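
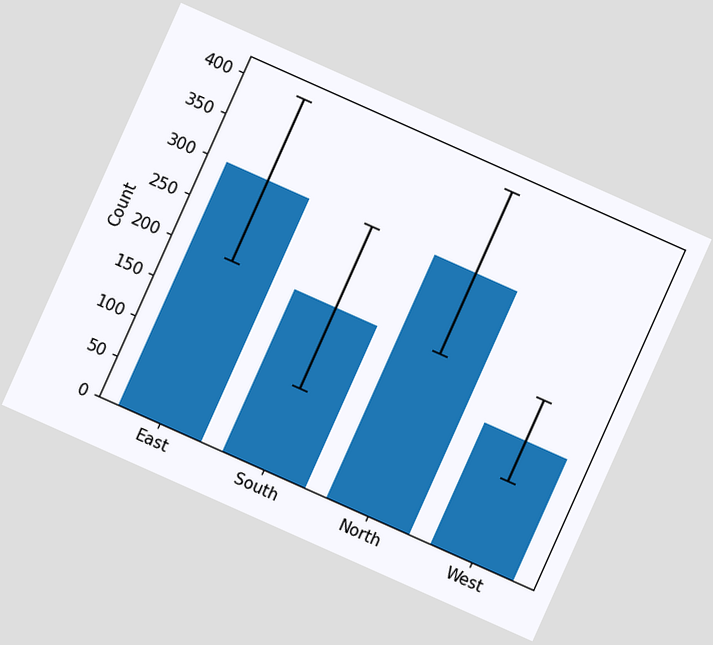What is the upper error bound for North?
The chart is tilted about 24° clockwise. The North bar's upper whisker reaches 400.

400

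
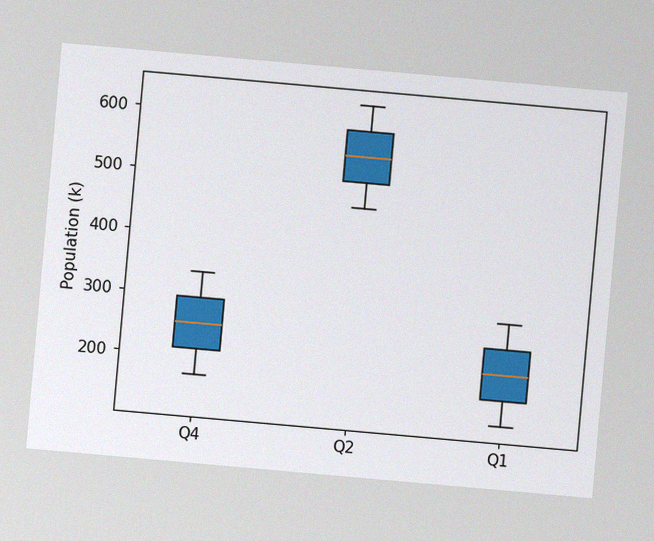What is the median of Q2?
The chart is tilted about 5° clockwise, with some photo noise. The median line in the Q2 box sits at 546k.

546k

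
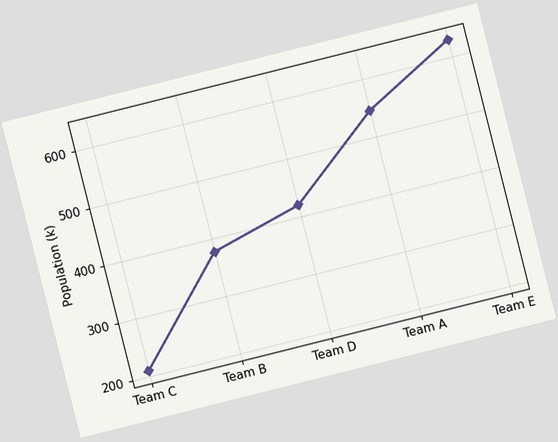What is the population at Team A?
546k

The chart is tilted about 14° counter-clockwise. At Team A, the line is at 546k.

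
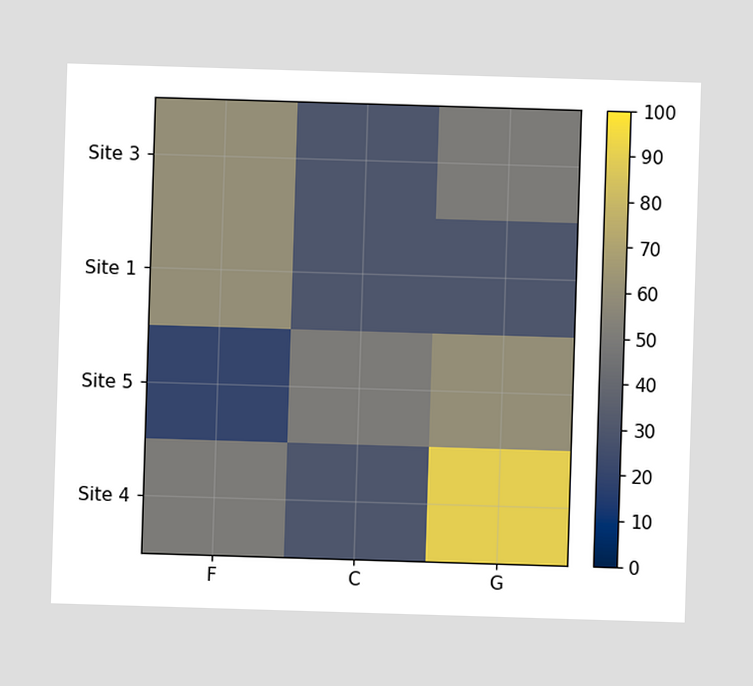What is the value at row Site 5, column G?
Matching cell (Site 5, G) against the colorbar gives 60.

60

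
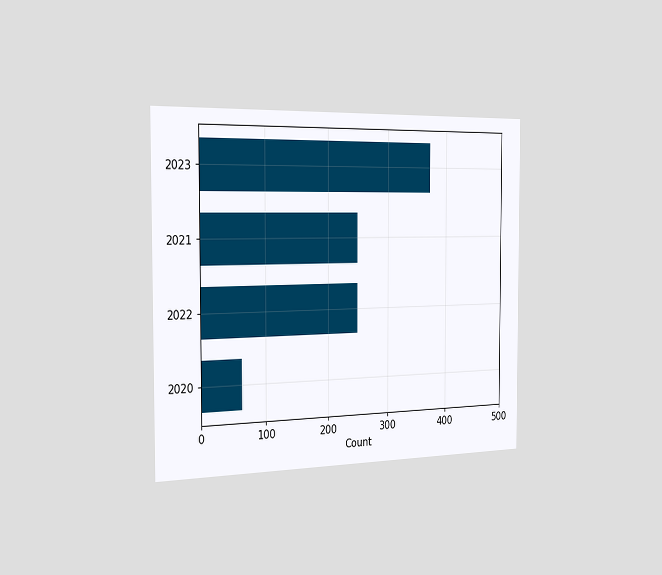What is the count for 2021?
248

The chart is viewed slightly from the left. Reading along the chart's x-axis, the 2021 bar reaches 248.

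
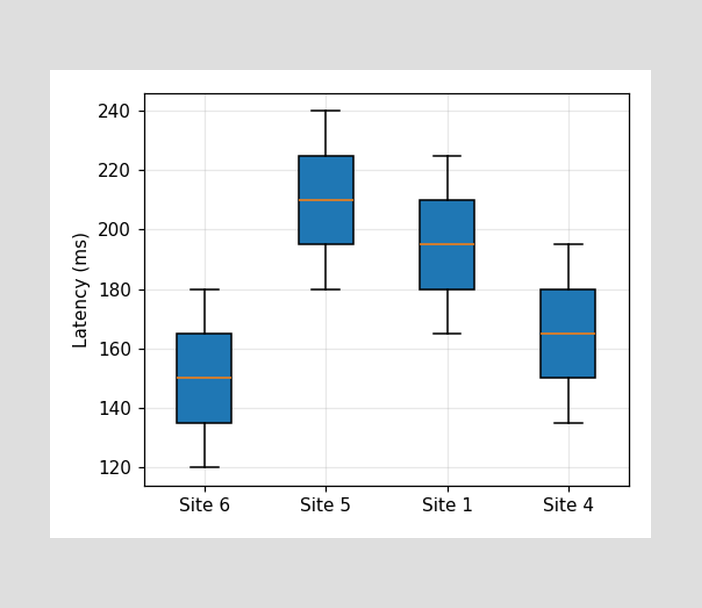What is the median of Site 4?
The median line in the Site 4 box sits at 165ms.

165ms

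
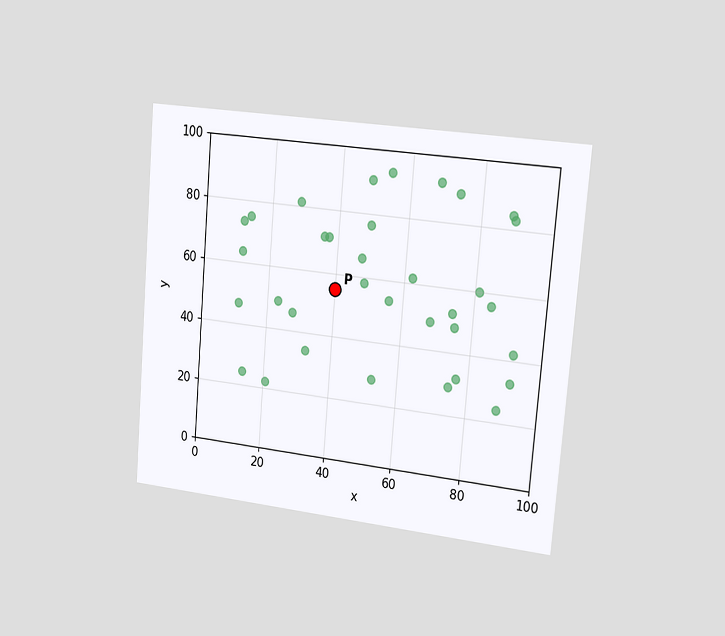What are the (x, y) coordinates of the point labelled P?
(40, 55)

The chart is tilted about 5° clockwise and viewed slightly from the right. Following the gridlines from P to each axis, P sits at (40, 55).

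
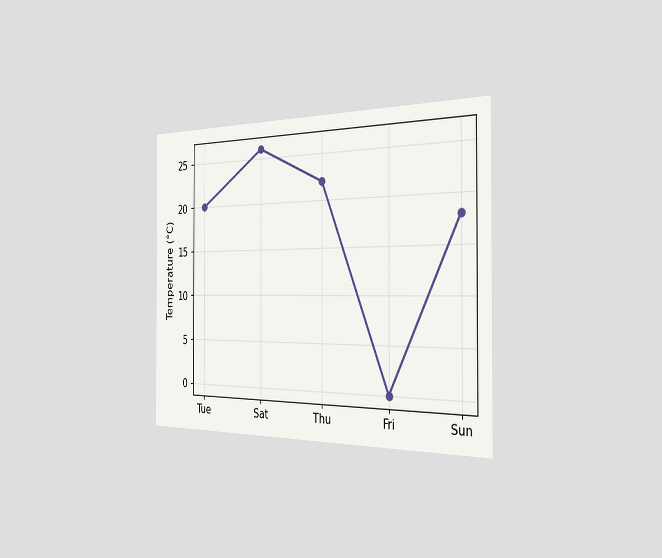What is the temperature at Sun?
The chart is viewed slightly from the right. At Sun, the line is at 18°C.

18°C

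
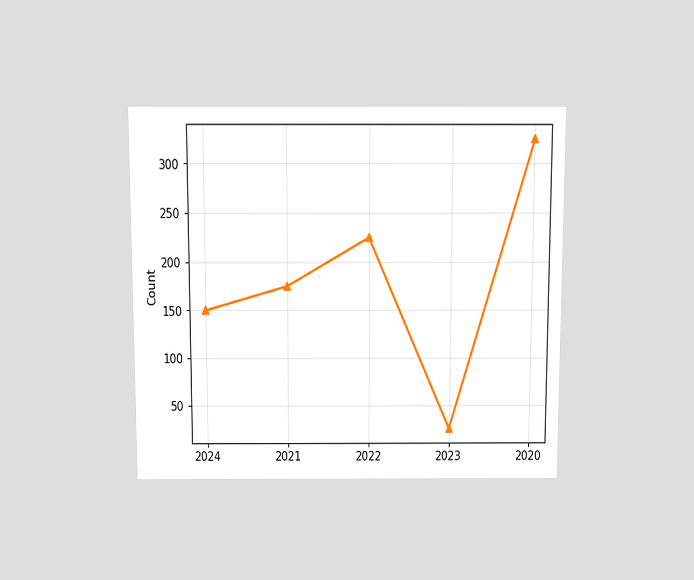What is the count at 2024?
The chart is viewed slightly from above. At 2024, the line is at 150.

150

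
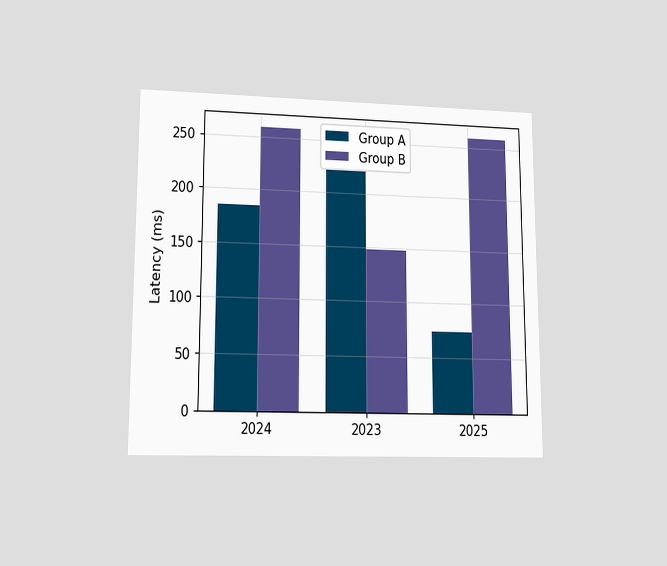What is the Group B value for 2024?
259ms

The chart is viewed at a slight angle. The Group B bar at 2024 reaches 259ms on the y-axis.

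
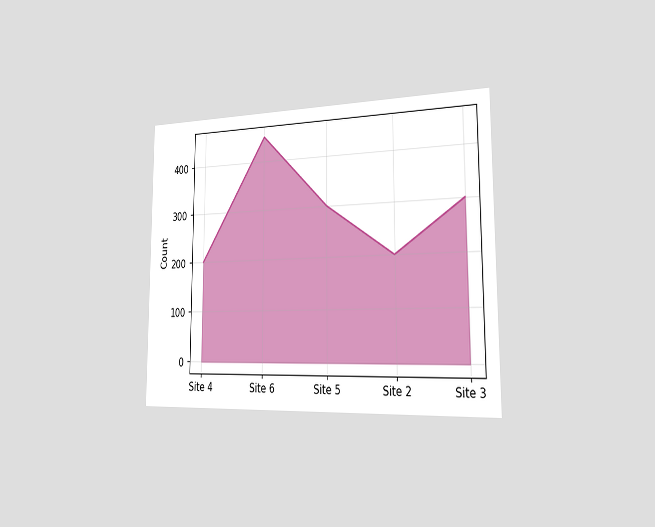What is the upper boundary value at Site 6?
450

The chart is viewed slightly from the right. At Site 6 the upper boundary is at 450.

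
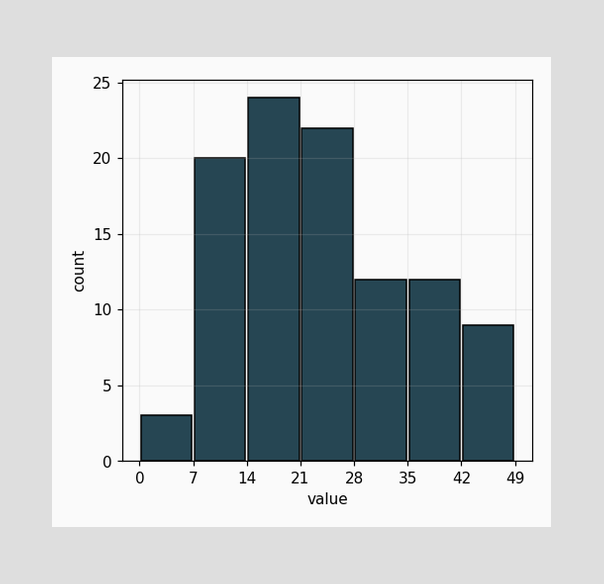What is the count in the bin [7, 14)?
The [7, 14) bin has height 20.

20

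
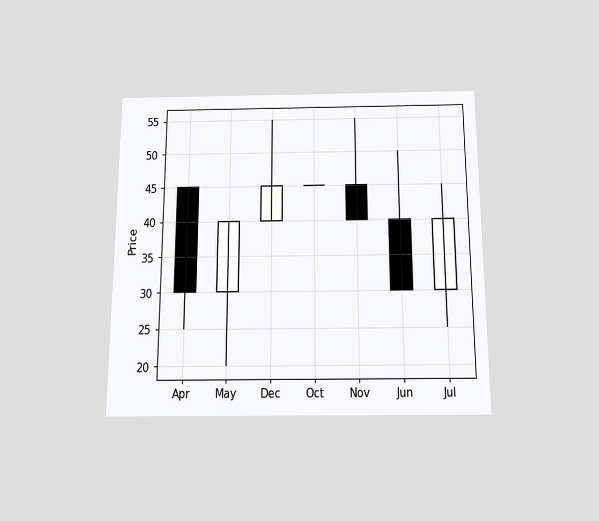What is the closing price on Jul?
The chart is viewed slightly from below. The Jul candle closes at 40.

40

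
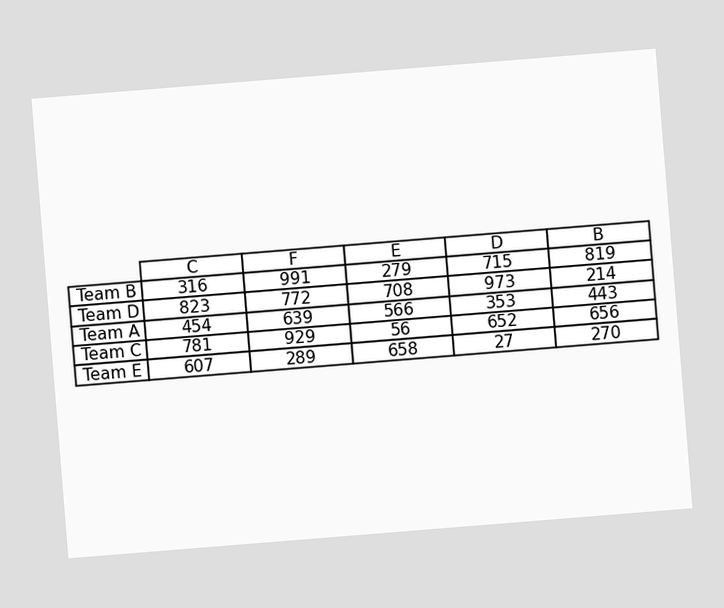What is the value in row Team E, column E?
The chart is tilted about 5° counter-clockwise. The (Team E, E) cell reads 658.

658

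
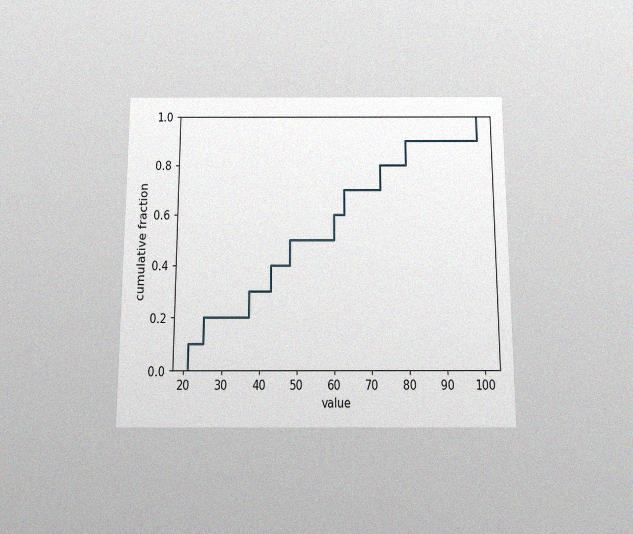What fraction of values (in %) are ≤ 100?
100%

The chart is viewed slightly from below, with some photo noise. At x=100 the ECDF step is at 100%.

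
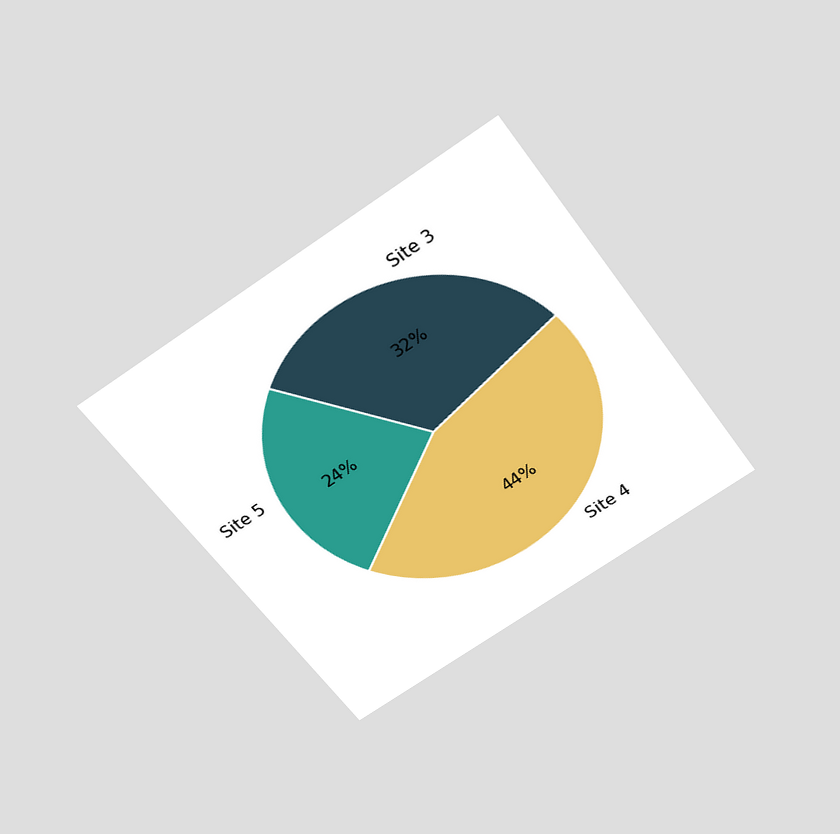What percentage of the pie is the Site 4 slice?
The chart is tilted about 35° counter-clockwise and viewed slightly from above. The Site 4 slice takes up 44% of the pie.

44%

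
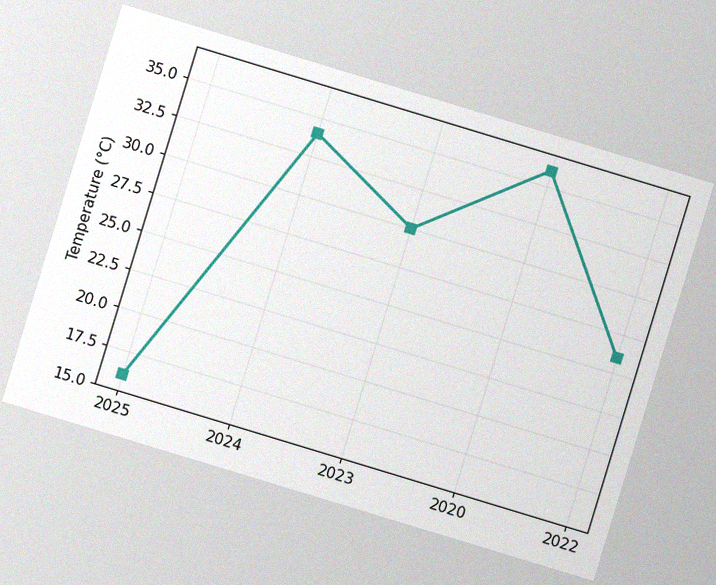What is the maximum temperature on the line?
36°C

The chart is tilted about 17° clockwise, with some photo noise. The highest point is at 2020, and reading across to the y-axis gives 36°C.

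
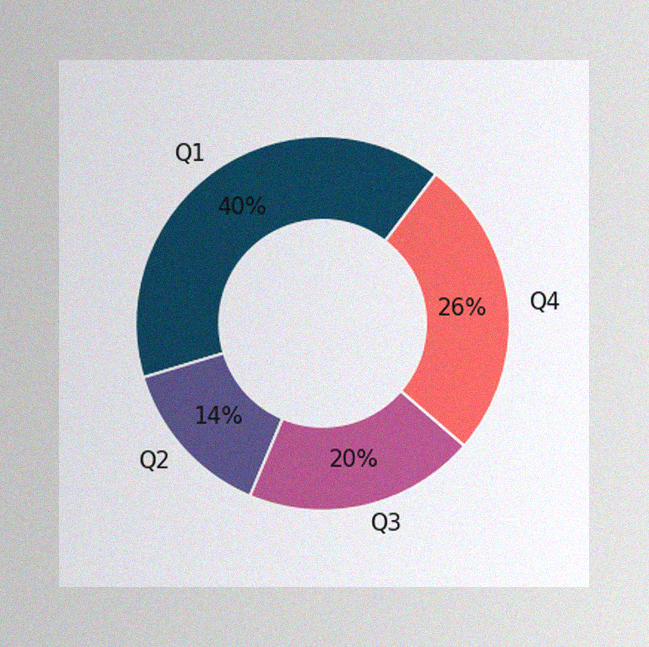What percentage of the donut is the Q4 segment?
26%

The image has some photo noise and uneven lighting. The Q4 segment takes up 26% of the ring.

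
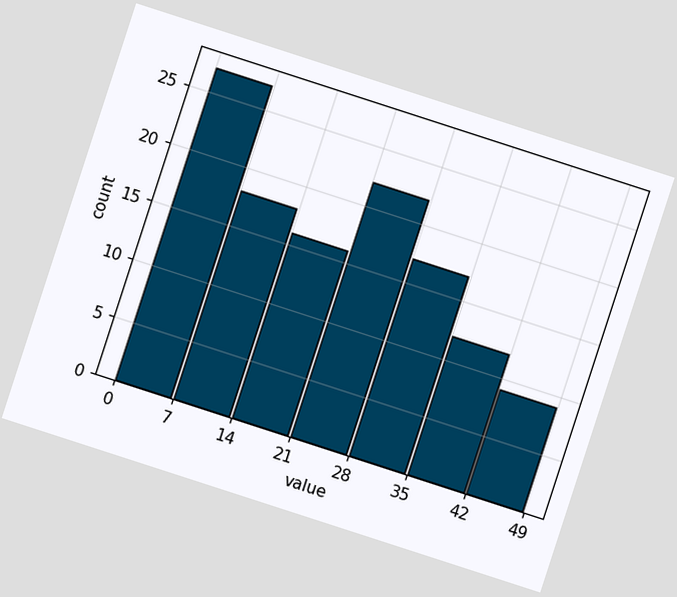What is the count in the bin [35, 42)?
12

The chart is tilted about 18° clockwise. The [35, 42) bin has height 12.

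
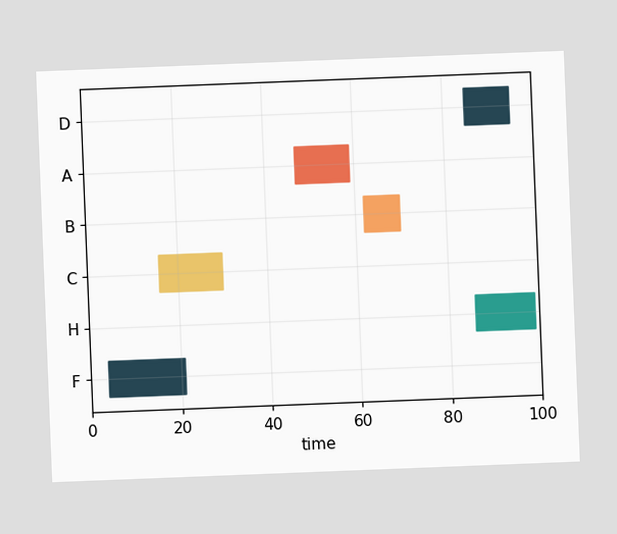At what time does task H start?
The chart is tilted about 2° counter-clockwise. The H bar begins at t=86.

86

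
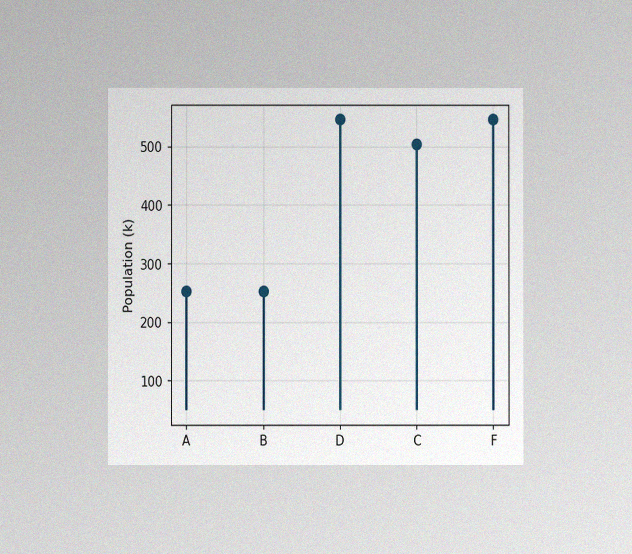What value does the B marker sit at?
252k

The chart is viewed at a slight angle, with some photo noise. The B marker sits at 252k.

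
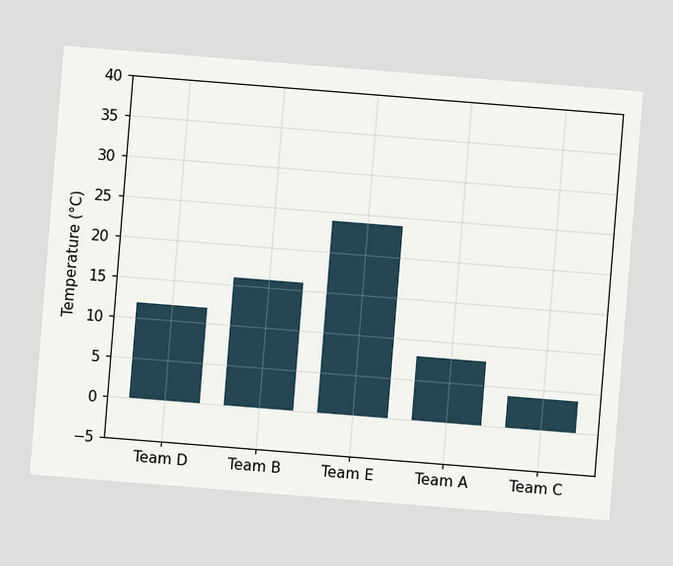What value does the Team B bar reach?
16°C

The chart is tilted about 5° clockwise. Reading along the chart's y-axis, the Team B bar reaches 16°C.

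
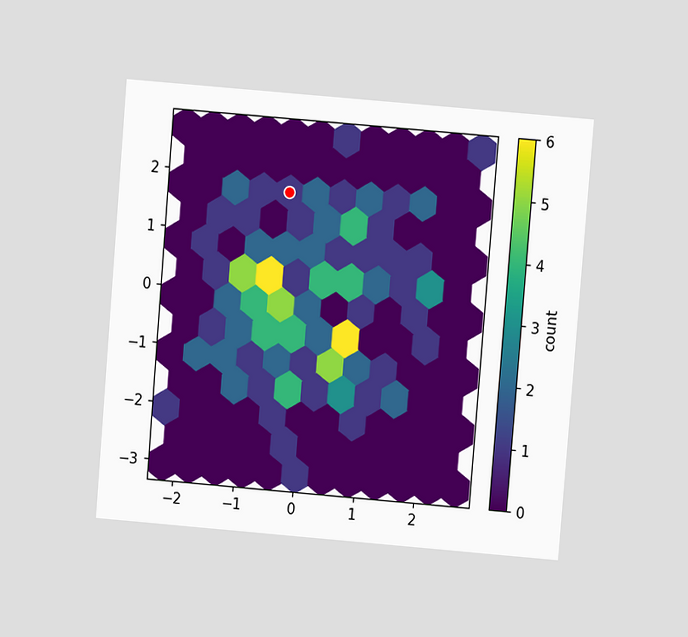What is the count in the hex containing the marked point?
1

The chart is tilted about 5° clockwise and viewed at a slight angle. The marked hex reads 1 on the colorbar.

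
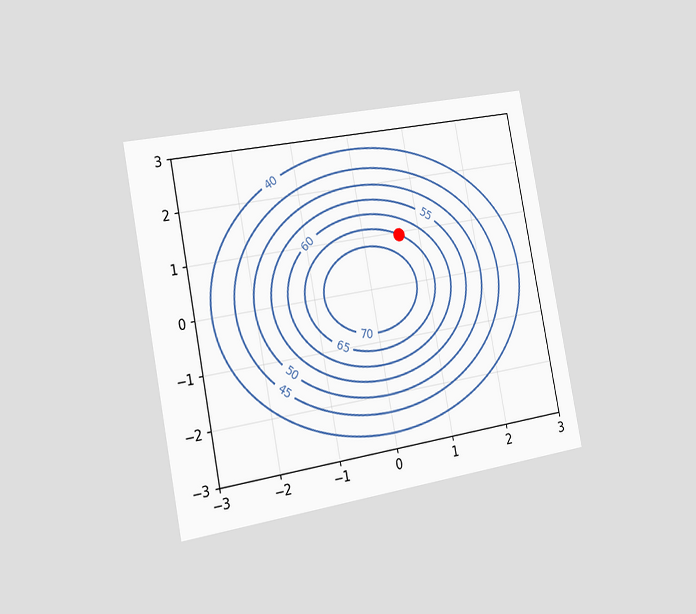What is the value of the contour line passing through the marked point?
65

The chart is tilted about 11° counter-clockwise and viewed slightly from the left. The marked point sits on the contour labelled 65.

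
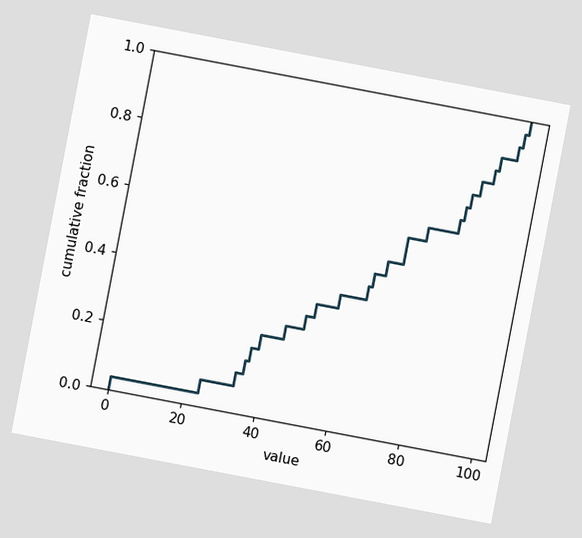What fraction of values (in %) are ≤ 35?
The chart is tilted about 11° clockwise. At x=35 the ECDF step is at 16%.

16%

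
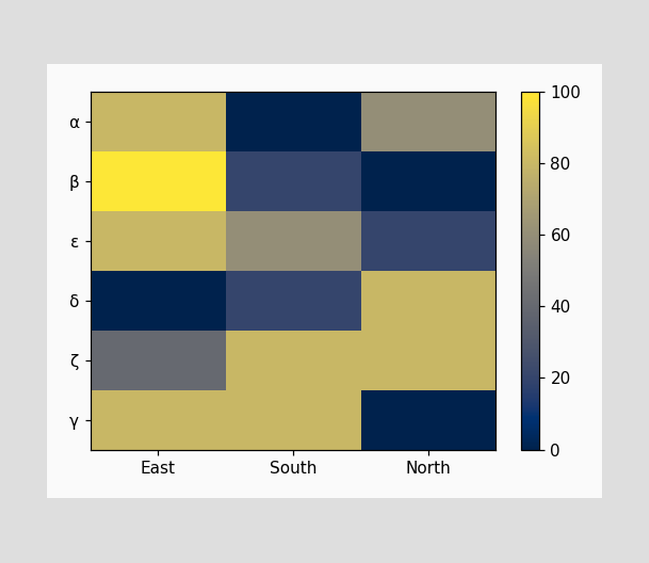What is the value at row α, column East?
Matching cell (α, East) against the colorbar gives 80.

80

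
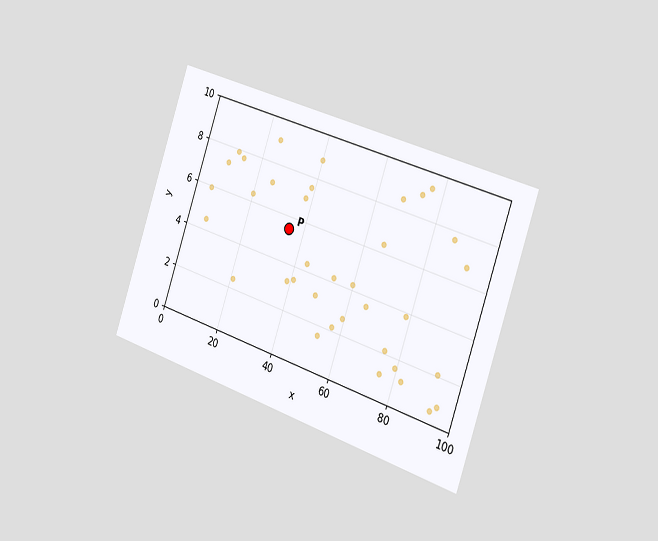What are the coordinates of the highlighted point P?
The chart is tilted about 19° clockwise and viewed slightly from the right. Following the gridlines from P to each axis, P sits at (35, 5.5).

(35, 5.5)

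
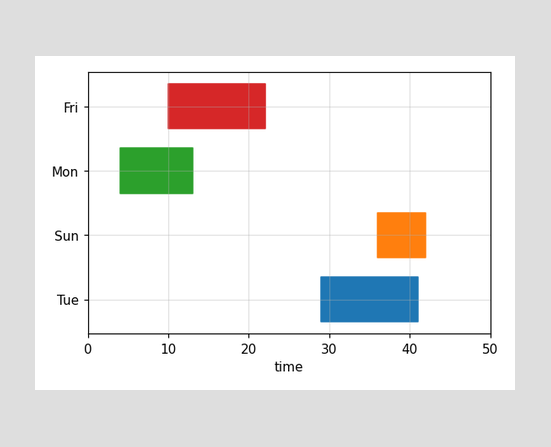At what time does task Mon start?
The Mon bar begins at t=4.

4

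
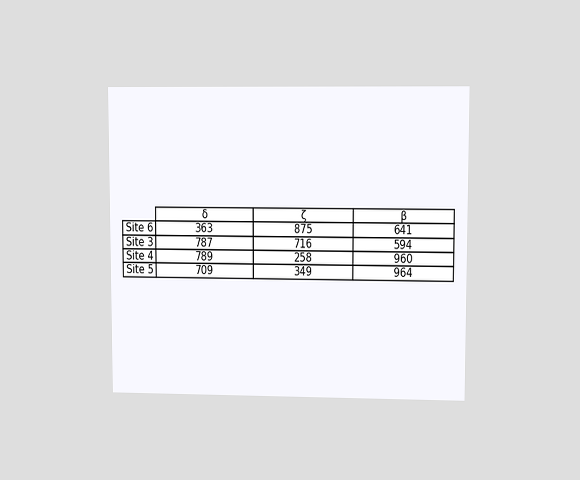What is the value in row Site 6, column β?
641

The chart is viewed at a slight angle. The (Site 6, β) cell reads 641.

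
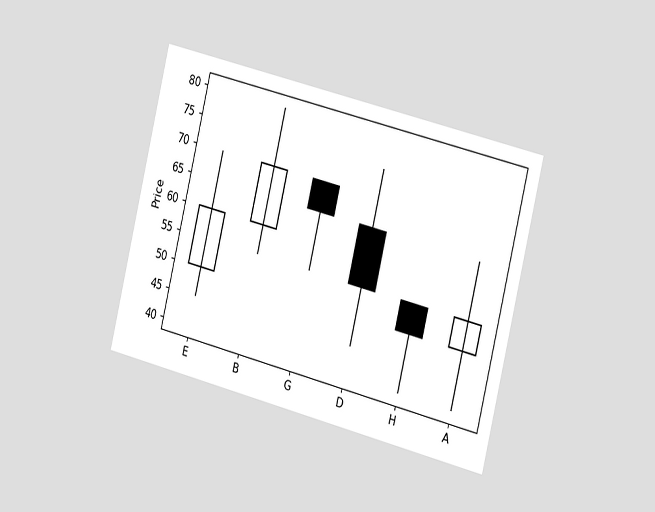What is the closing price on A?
55

The chart is tilted about 14° clockwise and viewed slightly from the right. The A candle closes at 55.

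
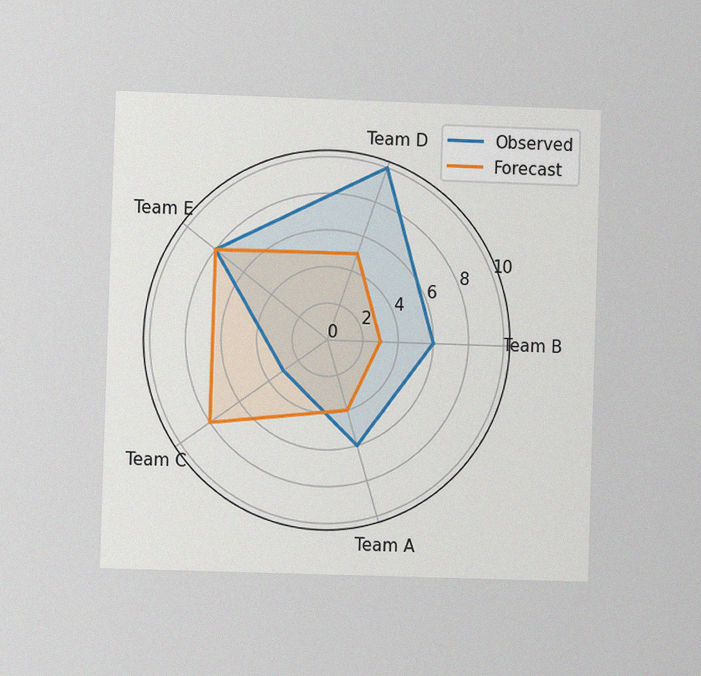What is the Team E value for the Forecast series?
The chart is viewed at a slight angle, with some photo noise. On the Team E axis, Forecast reaches 8.

8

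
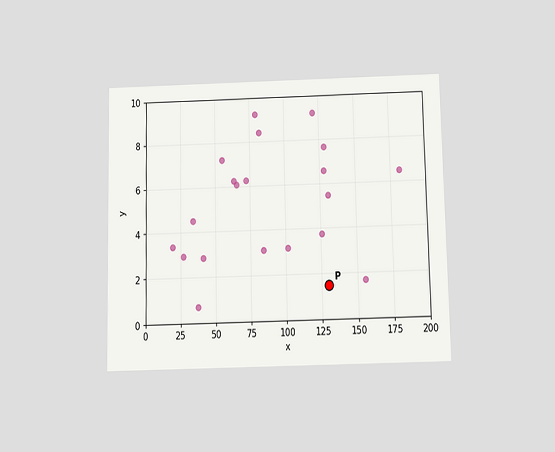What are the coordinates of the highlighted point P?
The chart is viewed slightly from below. Following the gridlines from P to each axis, P sits at (130, 1.5).

(130, 1.5)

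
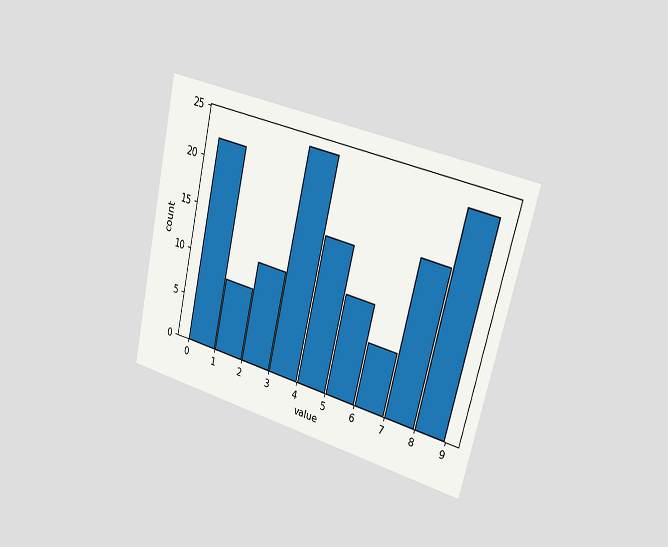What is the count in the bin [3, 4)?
The chart is tilted about 13° clockwise and viewed slightly from the right. The [3, 4) bin has height 24.

24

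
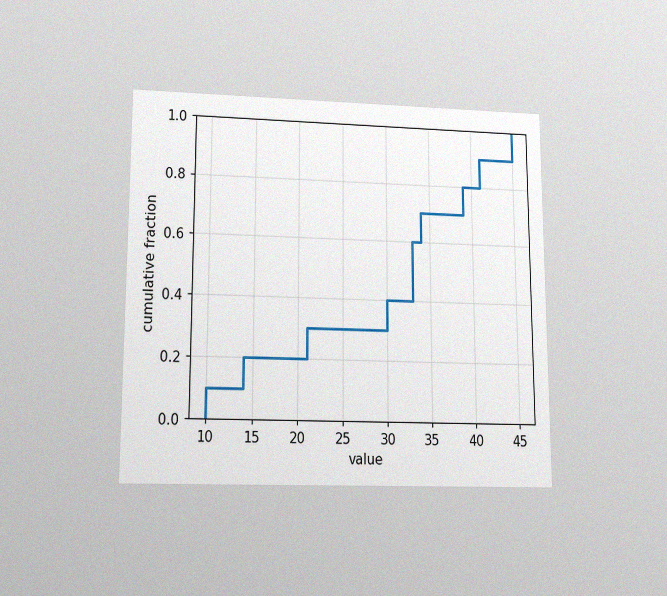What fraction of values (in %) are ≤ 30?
The chart is viewed at a slight angle, with some photo noise. At x=30 the ECDF step is at 40%.

40%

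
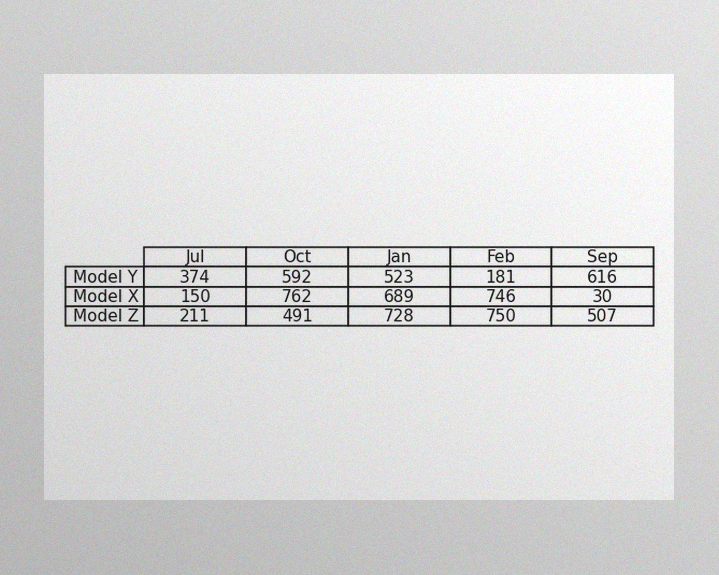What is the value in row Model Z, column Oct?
491

The image has some photo noise and uneven lighting. The (Model Z, Oct) cell reads 491.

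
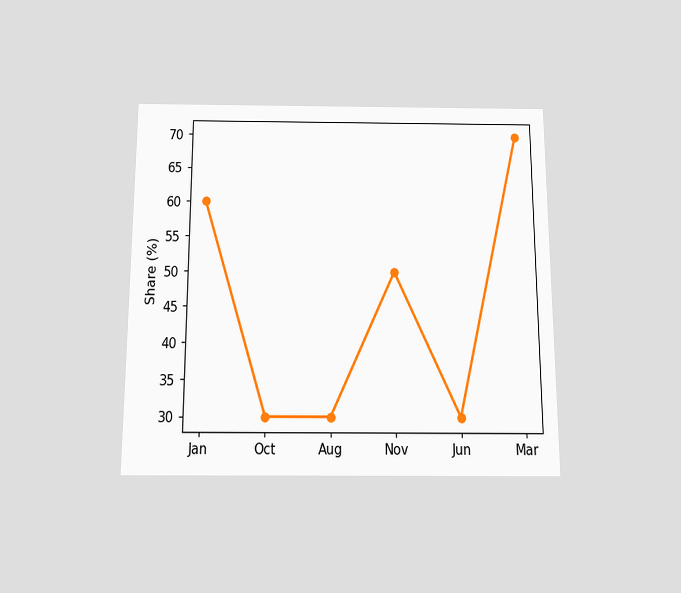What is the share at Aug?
The chart is viewed slightly from below. At Aug, the line is at 30%.

30%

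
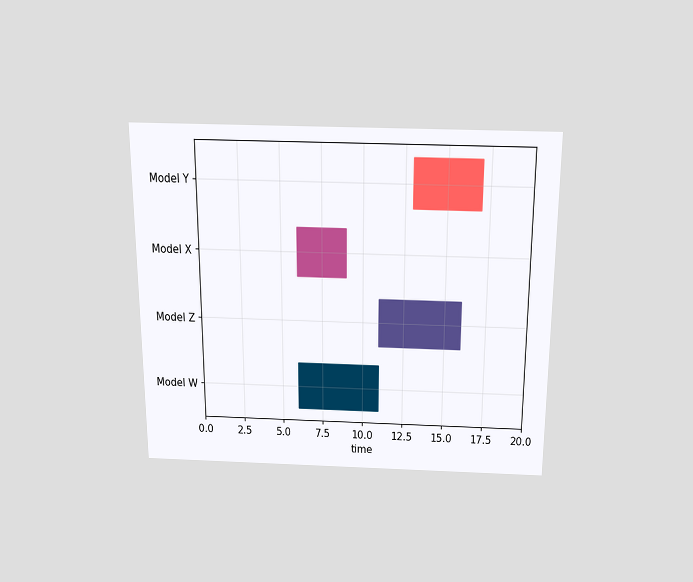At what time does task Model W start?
The chart is viewed slightly from above. The Model W bar begins at t=6.

6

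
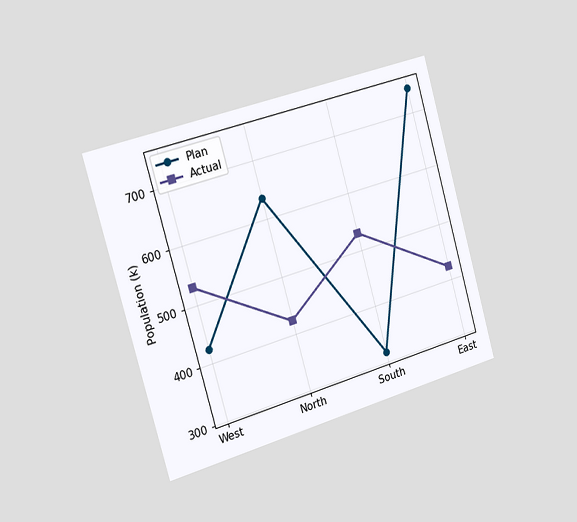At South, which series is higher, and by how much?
Actual, by 212k

The chart is tilted about 16° counter-clockwise and viewed slightly from the left. At South, Actual sits above the other line by 212k.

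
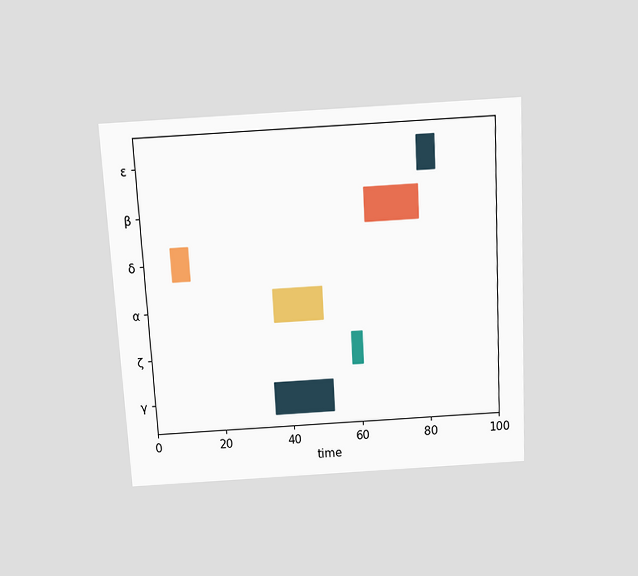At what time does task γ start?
35

The chart is tilted about 3° counter-clockwise and viewed slightly from above. The γ bar begins at t=35.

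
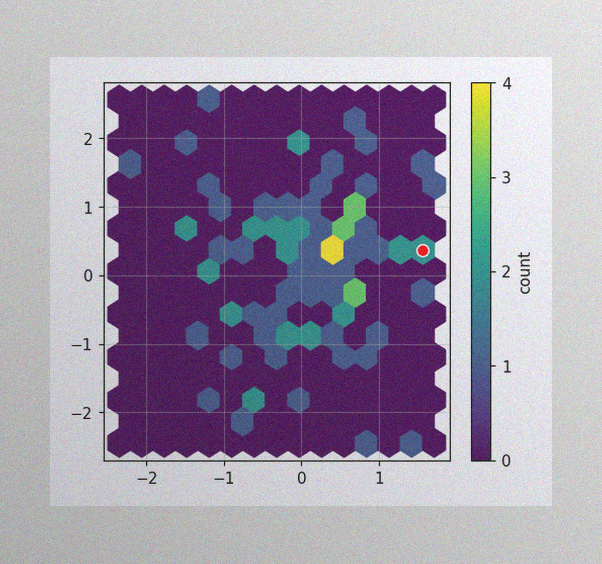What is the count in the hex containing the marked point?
The image has some photo noise and uneven lighting. The marked hex reads 2 on the colorbar.

2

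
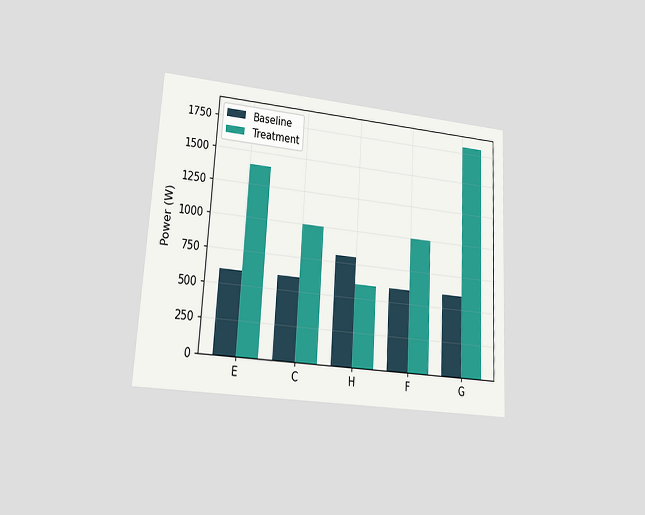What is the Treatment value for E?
1400W

The chart is tilted about 3° clockwise and viewed at a slight angle. The Treatment bar at E reaches 1400W on the y-axis.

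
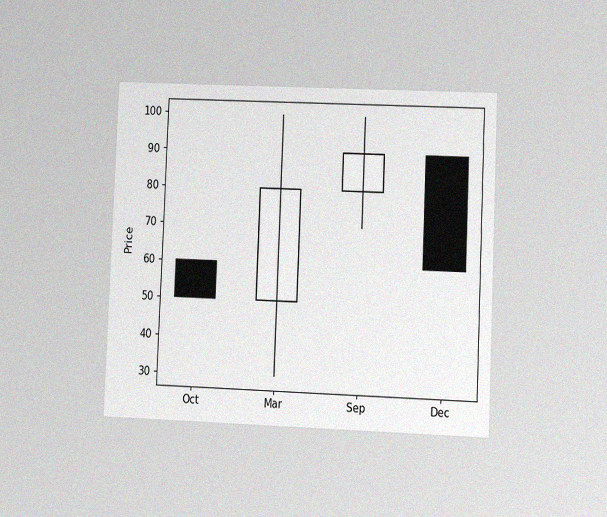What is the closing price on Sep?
90

The chart is tilted about 2° clockwise and viewed at a slight angle, with some photo noise. The Sep candle closes at 90.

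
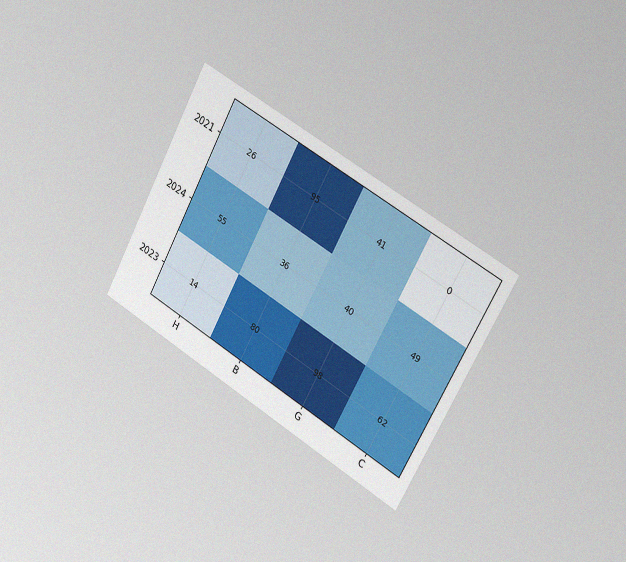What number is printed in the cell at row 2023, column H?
14

The chart is tilted about 29° clockwise and viewed slightly from the right, with some photo noise. The (2023, H) cell reads 14.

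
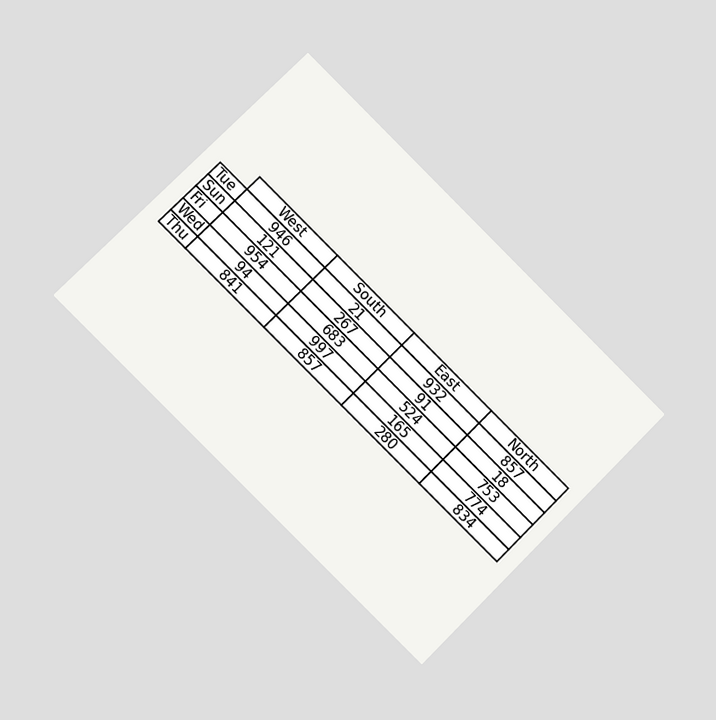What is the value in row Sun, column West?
The chart is tilted about 45° clockwise and viewed slightly from the left. The (Sun, West) cell reads 121.

121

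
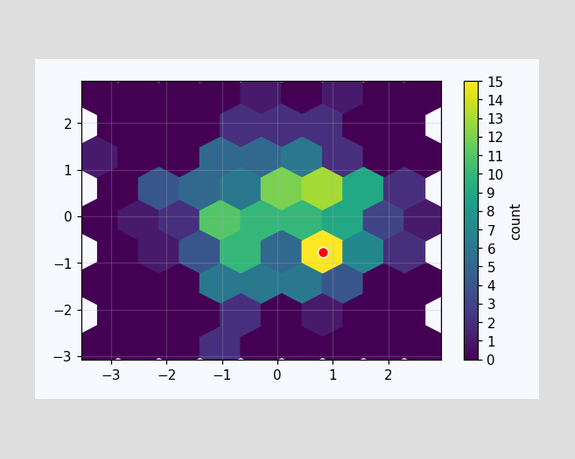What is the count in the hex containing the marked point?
The marked hex reads 15 on the colorbar.

15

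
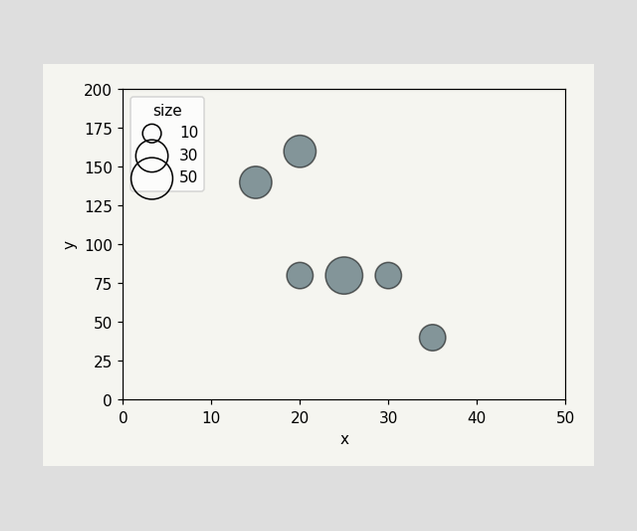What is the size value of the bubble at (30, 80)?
20

Matching the bubble at (30, 80) against the size legend gives 20.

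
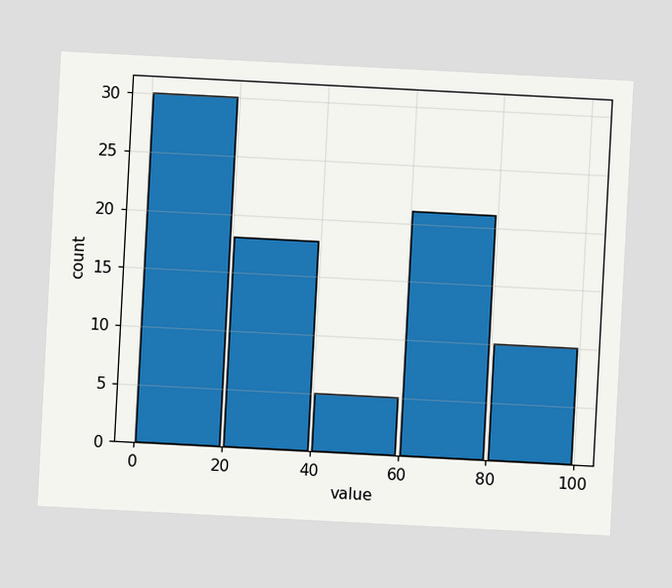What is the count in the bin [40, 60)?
5

The chart is tilted about 3° clockwise. The [40, 60) bin has height 5.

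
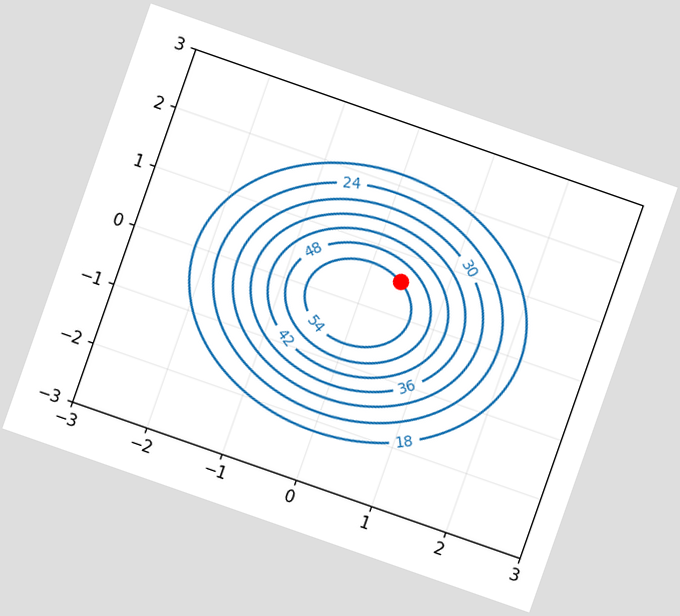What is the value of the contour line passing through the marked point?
The chart is tilted about 19° clockwise. The marked point sits on the contour labelled 54.

54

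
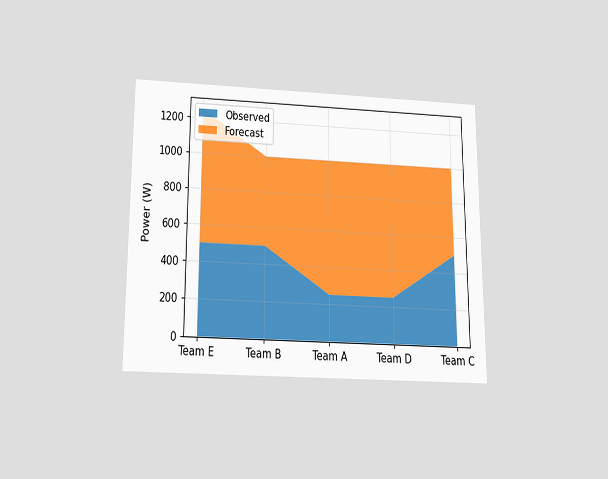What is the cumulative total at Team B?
The chart is viewed slightly from below. The stacked total at Team B reaches 1000W.

1000W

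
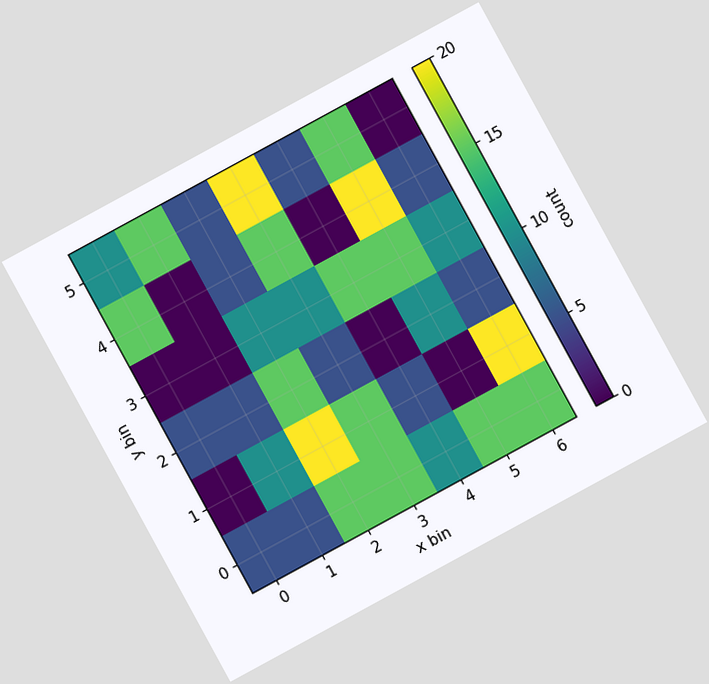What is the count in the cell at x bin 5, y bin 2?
10

The chart is tilted about 29° counter-clockwise. Matching the cell (5, 2) against the colorbar gives 10.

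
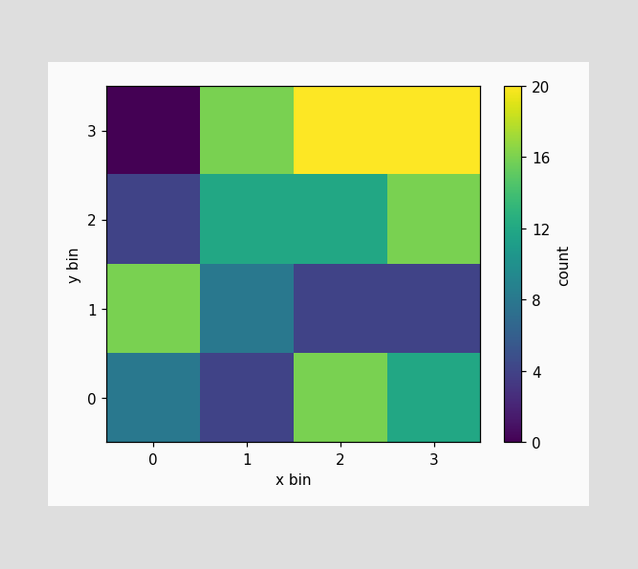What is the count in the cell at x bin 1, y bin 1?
8

Matching the cell (1, 1) against the colorbar gives 8.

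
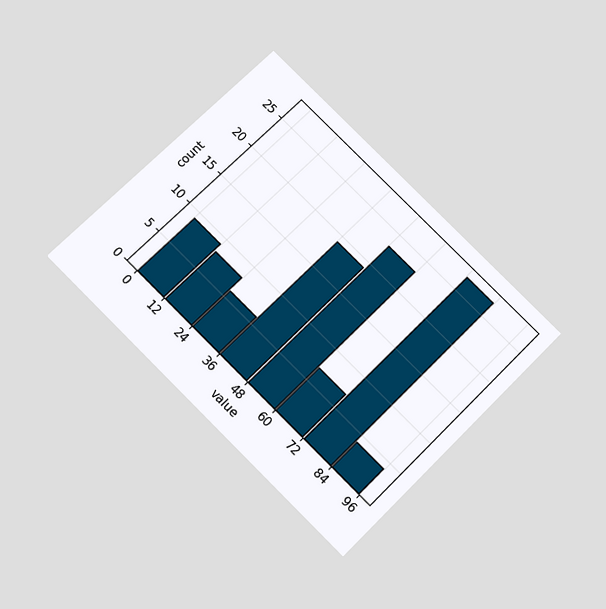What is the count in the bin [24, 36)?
The chart is tilted about 45° clockwise and viewed slightly from below. The [24, 36) bin has height 6.

6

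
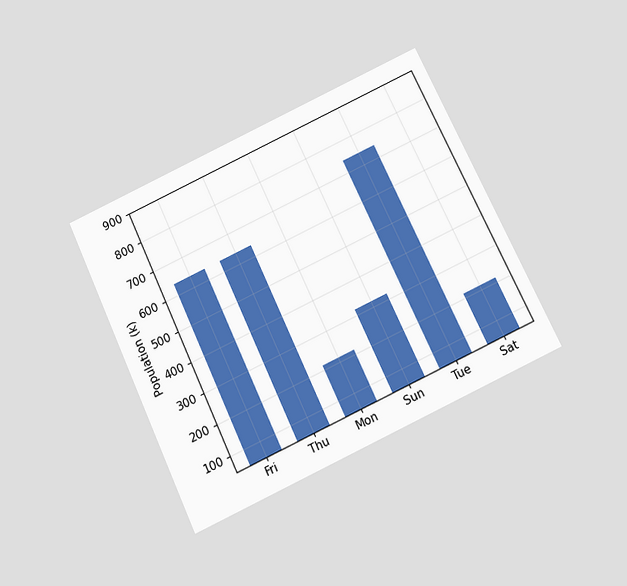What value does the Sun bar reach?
318k

The chart is tilted about 25° counter-clockwise and viewed slightly from below. Reading along the chart's y-axis, the Sun bar reaches 318k.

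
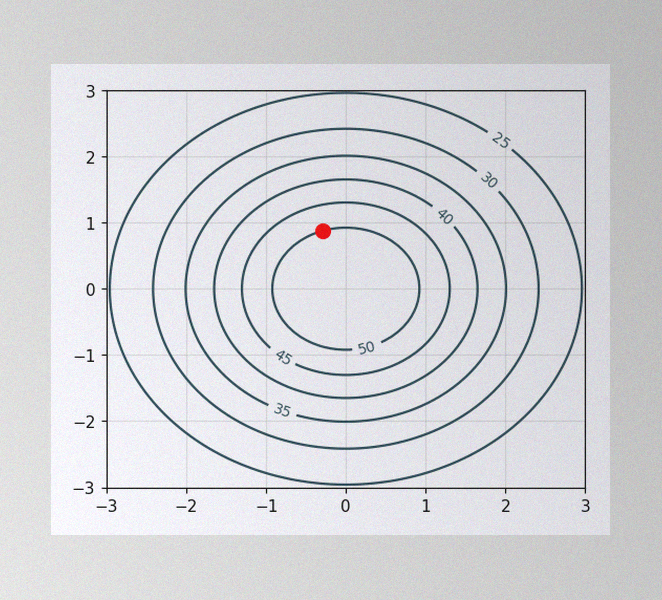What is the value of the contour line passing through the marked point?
The image has some photo noise and uneven lighting. The marked point sits on the contour labelled 50.

50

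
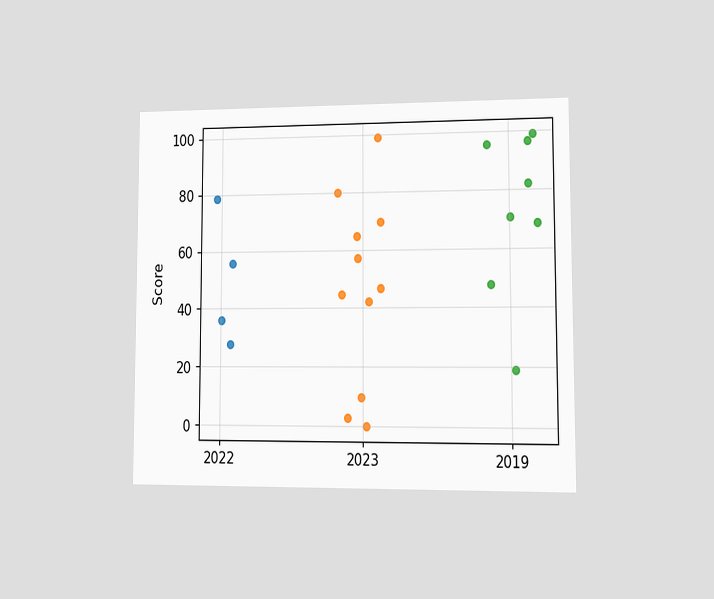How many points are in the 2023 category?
The chart is viewed at a slight angle. Counting the markers in the 2023 column gives 11.

11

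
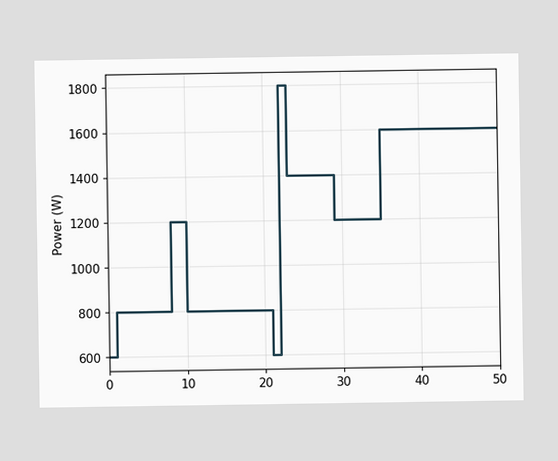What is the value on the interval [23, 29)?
On [23, 29) the step sits at 1400W.

1400W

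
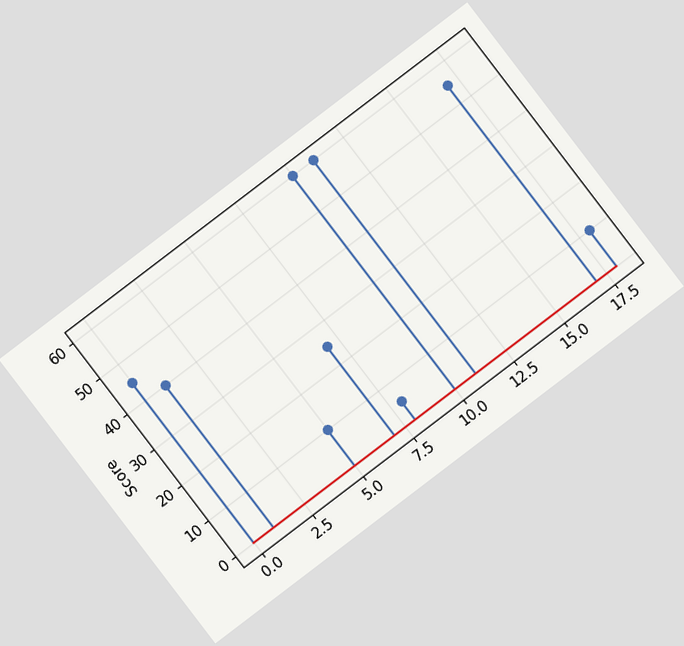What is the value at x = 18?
10

The chart is tilted about 37° counter-clockwise. The stem at x=18 reaches 10.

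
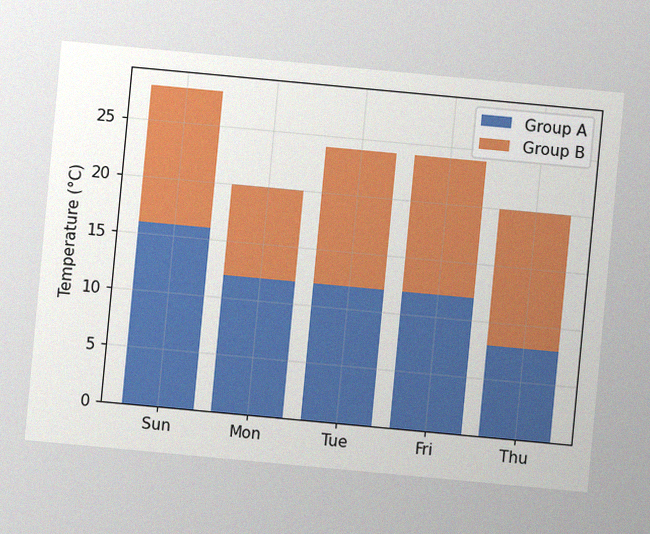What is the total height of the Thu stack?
20°C

The chart is tilted about 5° clockwise, with some photo noise. The Thu stack's top reaches 20°C on the y-axis.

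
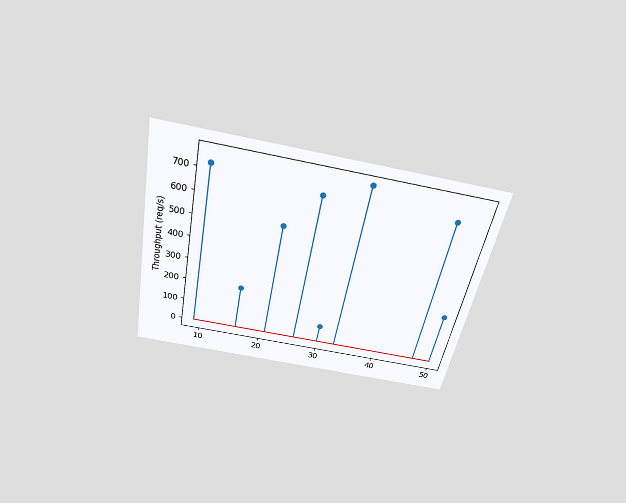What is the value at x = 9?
720req/s

The chart is tilted about 11° clockwise and viewed slightly from above. The stem at x=9 reaches 720req/s.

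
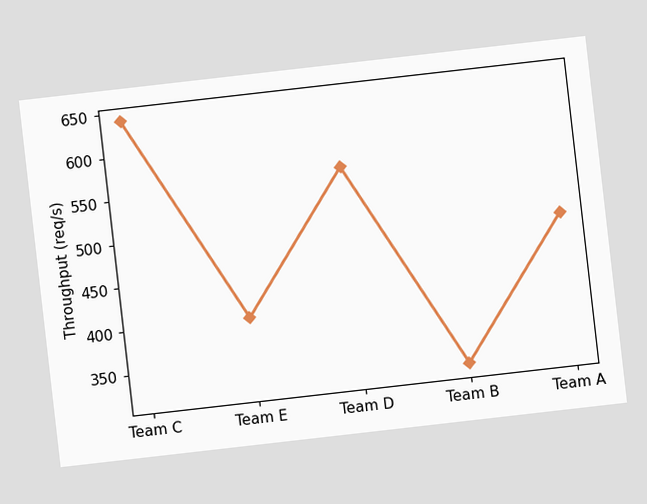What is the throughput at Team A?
The chart is tilted about 7° counter-clockwise. At Team A, the line is at 480req/s.

480req/s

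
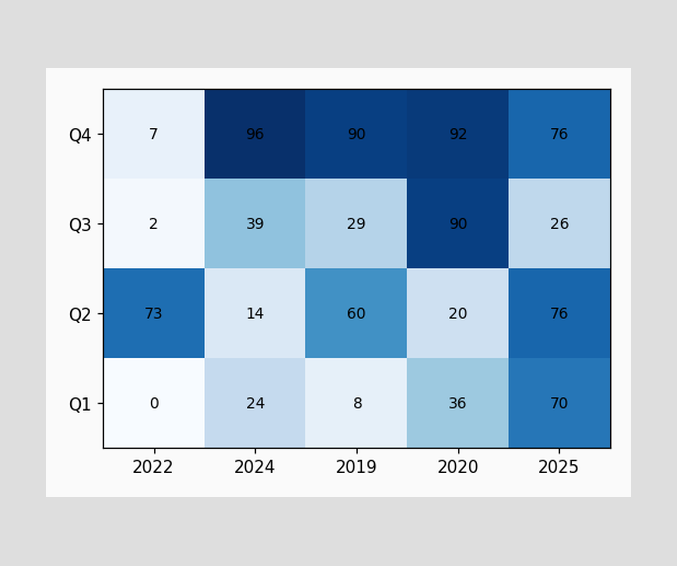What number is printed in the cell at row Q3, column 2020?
90

The (Q3, 2020) cell reads 90.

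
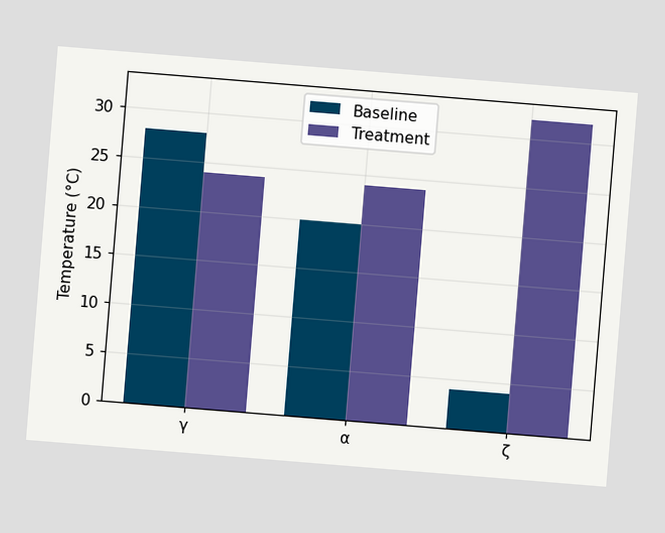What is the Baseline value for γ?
The chart is tilted about 5° clockwise. The Baseline bar at γ reaches 28°C on the y-axis.

28°C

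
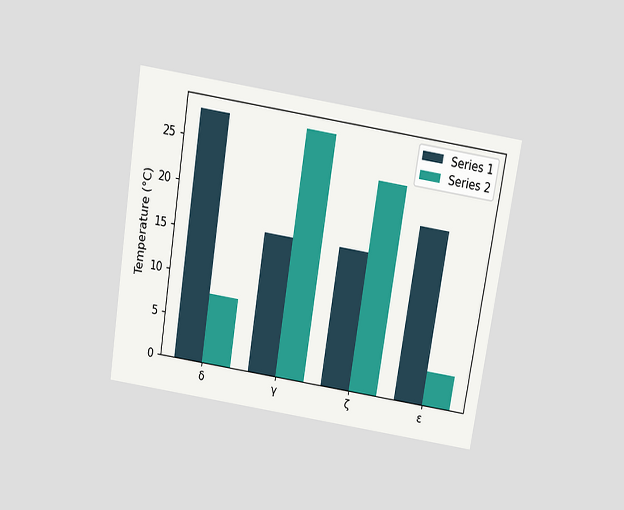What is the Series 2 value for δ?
8°C

The chart is tilted about 9° clockwise and viewed slightly from above. The Series 2 bar at δ reaches 8°C on the y-axis.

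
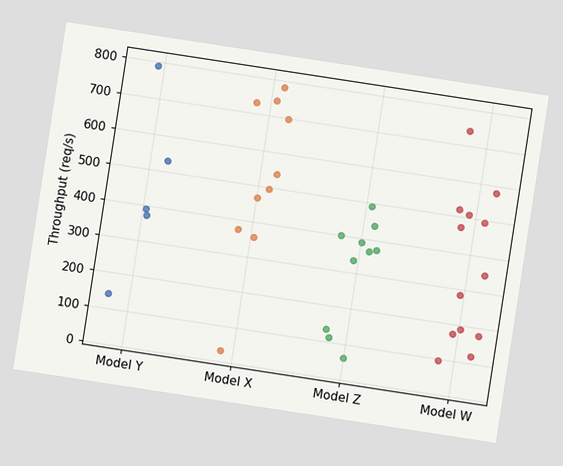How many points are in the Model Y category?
5

The chart is tilted about 9° clockwise. Counting the markers in the Model Y column gives 5.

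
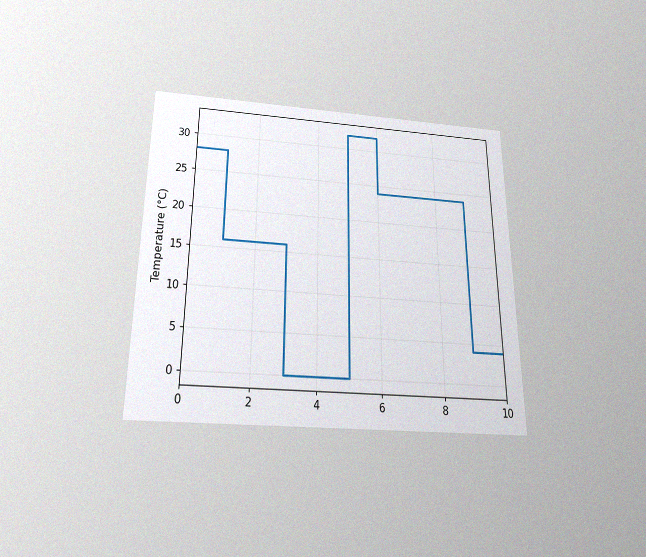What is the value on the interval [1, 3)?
The chart is viewed slightly from below, with some photo noise. On [1, 3) the step sits at 16°C.

16°C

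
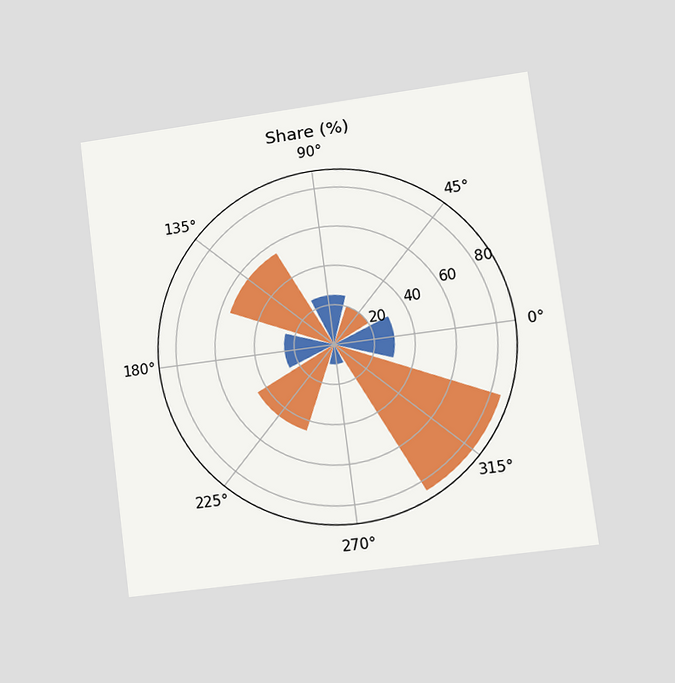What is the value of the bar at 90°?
25%

The chart is tilted about 7° counter-clockwise and viewed at a slight angle. The bar at 90° reaches 25% on the radial axis.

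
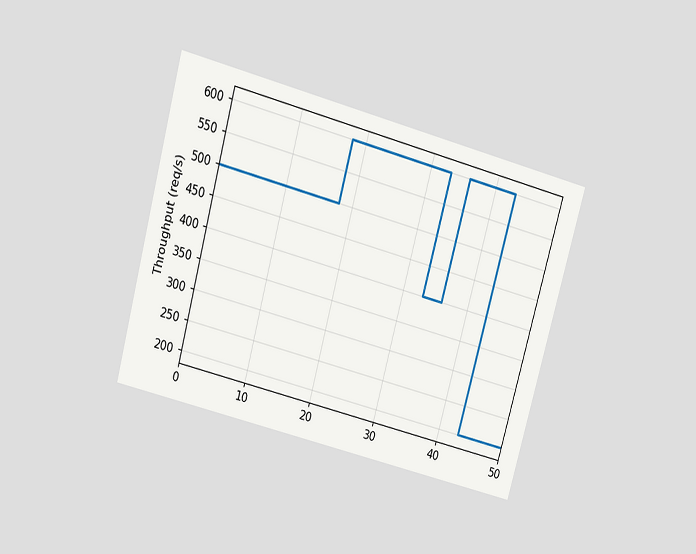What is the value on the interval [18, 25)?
The chart is tilted about 15° clockwise and viewed slightly from above. On [18, 25) the step sits at 600req/s.

600req/s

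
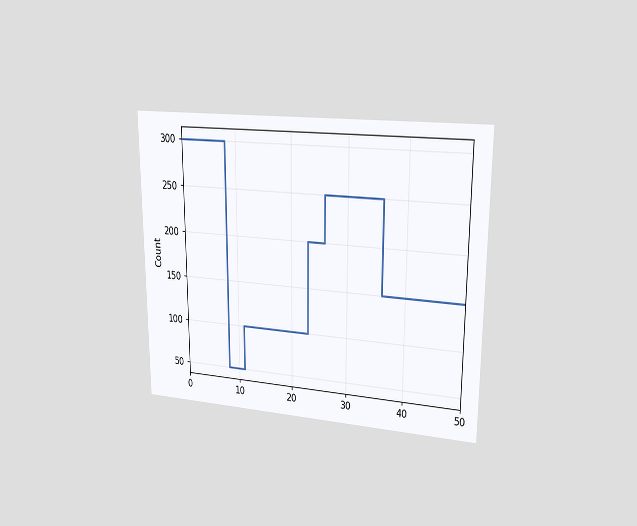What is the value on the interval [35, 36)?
250

The chart is viewed at a slight angle. On [35, 36) the step sits at 250.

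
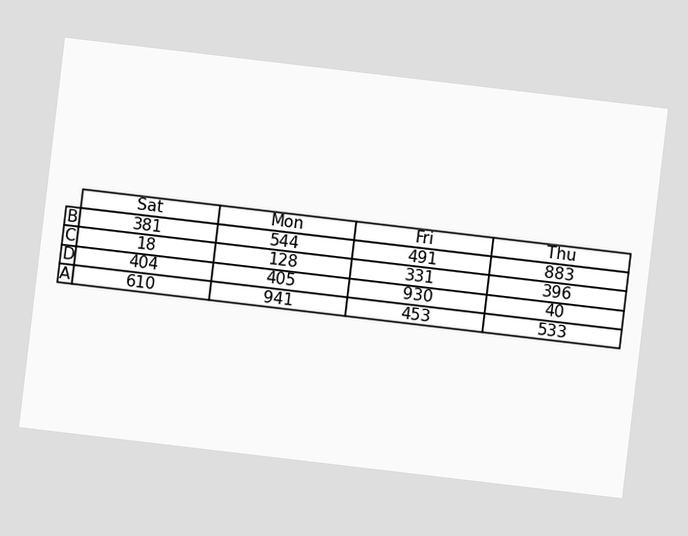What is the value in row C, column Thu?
The chart is tilted about 7° clockwise. The (C, Thu) cell reads 396.

396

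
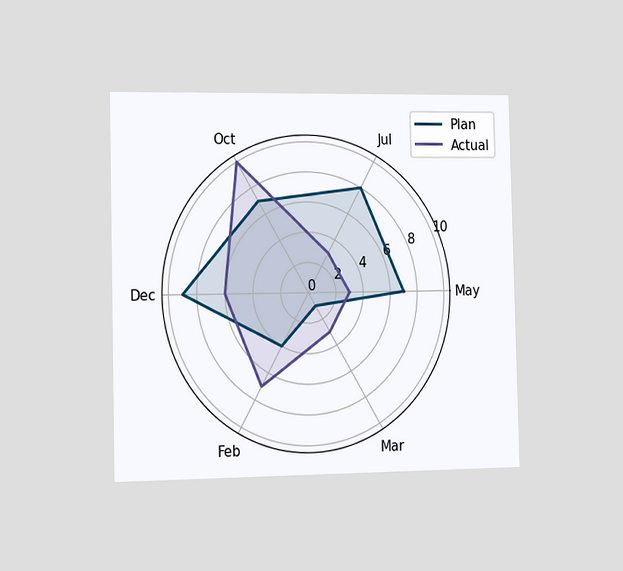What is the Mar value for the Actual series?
The chart is viewed slightly from the left. On the Mar axis, Actual reaches 3.

3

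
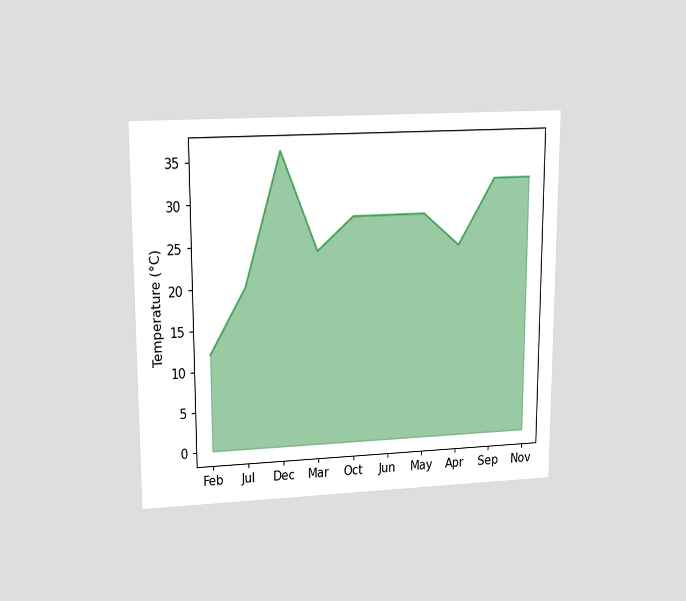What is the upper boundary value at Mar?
The chart is viewed slightly from above. At Mar the upper boundary is at 24°C.

24°C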